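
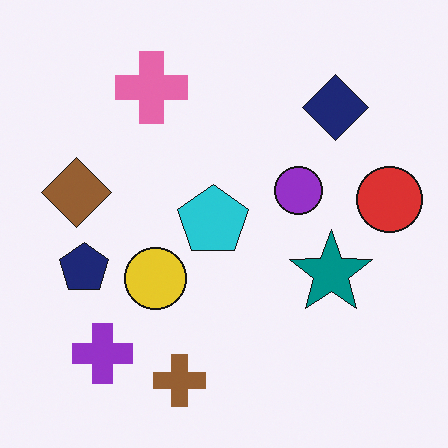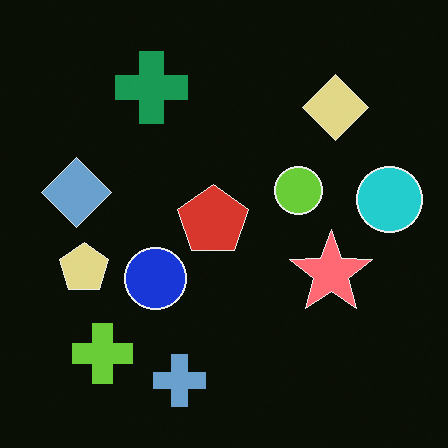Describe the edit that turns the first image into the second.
This is the original image color-inverted (negative).

The light background has become dark and every shape's color is its complement — a photographic negative.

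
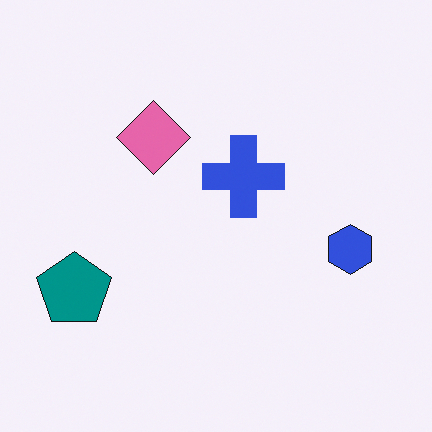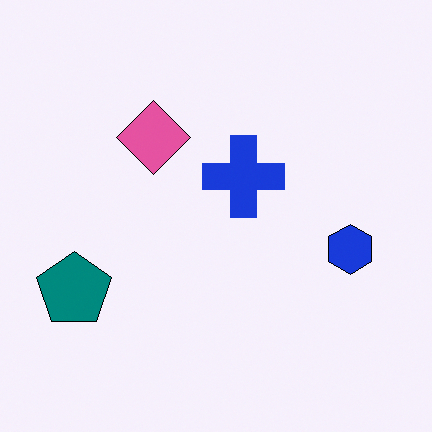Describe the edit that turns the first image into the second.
This is the original image given slightly increased contrast.

Tones are pushed away from mid-grey across the whole image — a global contrast change.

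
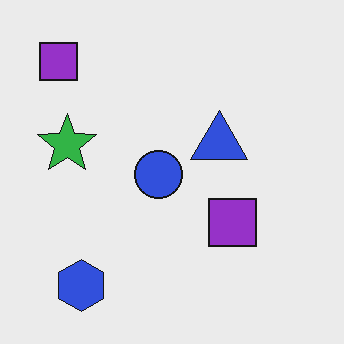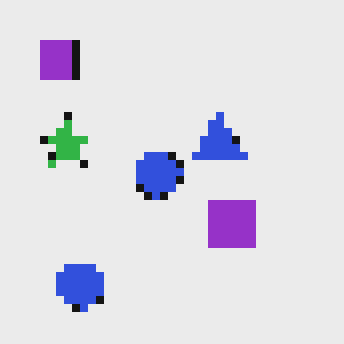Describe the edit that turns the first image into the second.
This is the original image pixelated into visible square blocks.

Shapes are reduced to large square blocks; fine edges and outlines are lost — a downscale-then-upscale (mosaic) effect.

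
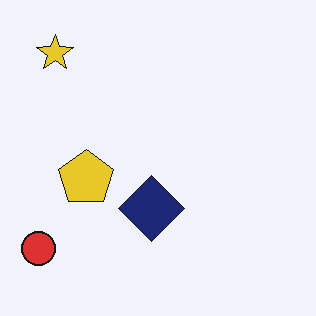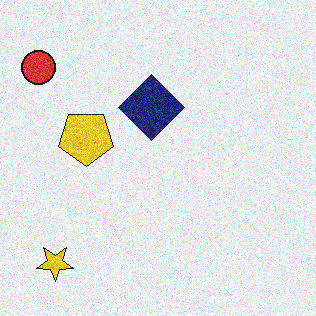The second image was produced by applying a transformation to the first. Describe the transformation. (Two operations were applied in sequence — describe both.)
Flipped vertically (top ↔ bottom), then degraded with moderate additive noise.

The yellow star is in the top-left of the first image and the bottom-left of the second — shapes on opposite sides of the horizontal midline have swapped in a mirror flip. Random speckle covers the whole image, including the flat background.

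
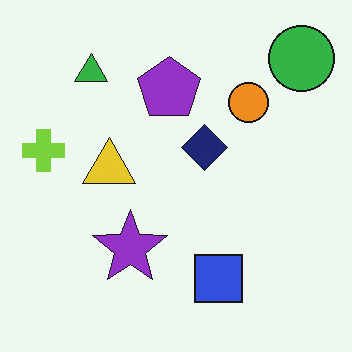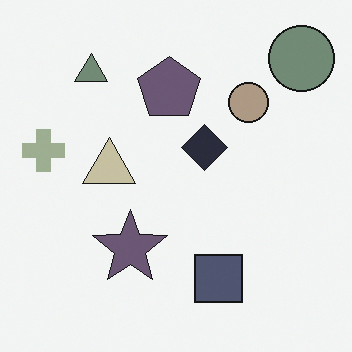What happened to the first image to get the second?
The image was made much more muted (saturation change).

All colors are more muted and greyish — a global saturation change.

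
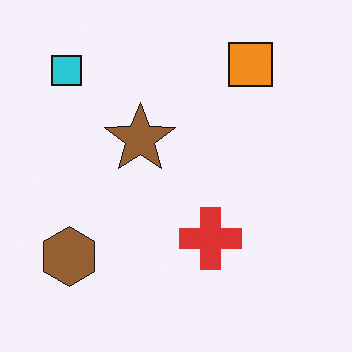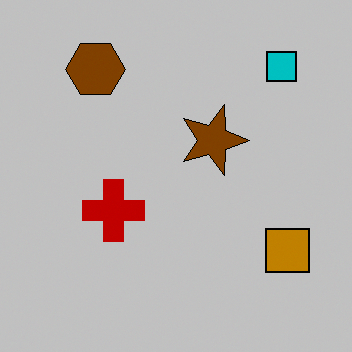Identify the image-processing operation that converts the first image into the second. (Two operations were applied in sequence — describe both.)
The second image is the first rotated 90° clockwise, then aggressively posterized.

The cyan square sits in the top-left of the first image and the top-right of the second — consistent with a whole-image 90° clockwise rotation. Each flat color has snapped to a coarser quantized level — most visibly, the near-white background has dropped to a flat grey.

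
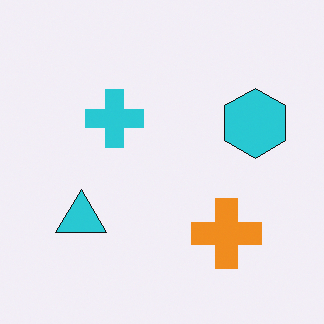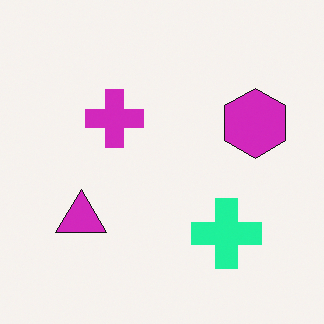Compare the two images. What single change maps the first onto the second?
The transformation is: hue-shifted through roughly a third of the color wheel.

Every shape's color has rotated by the same amount around the hue wheel — a uniform hue shift.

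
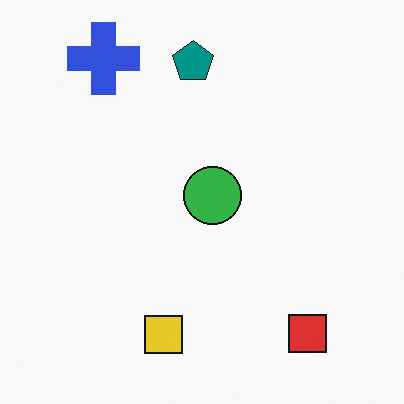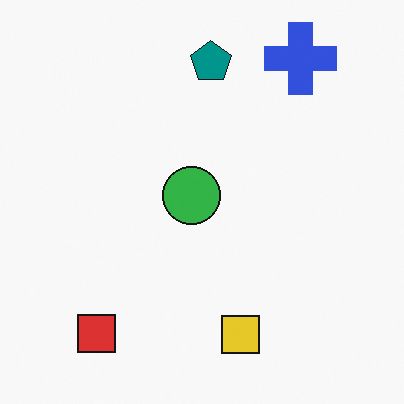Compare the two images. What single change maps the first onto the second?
It was flipped horizontally (left ↔ right).

The red square is in the bottom-right of the first image and the bottom-left of the second — shapes on opposite sides of the vertical midline have swapped in a mirror flip.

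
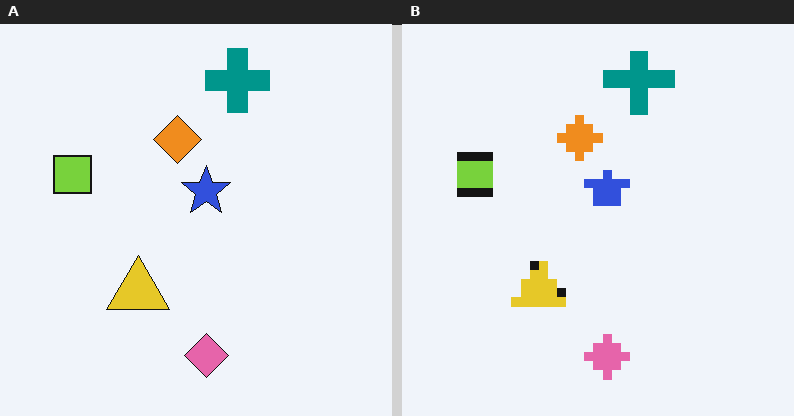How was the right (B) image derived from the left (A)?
It was heavily pixelated into large blocks.

Shapes are reduced to large square blocks; fine edges and outlines are lost — a downscale-then-upscale (mosaic) effect.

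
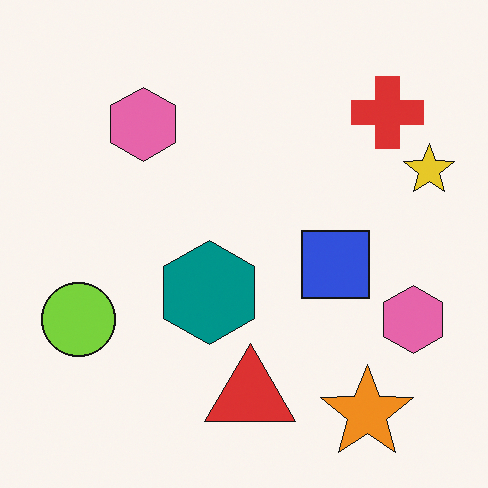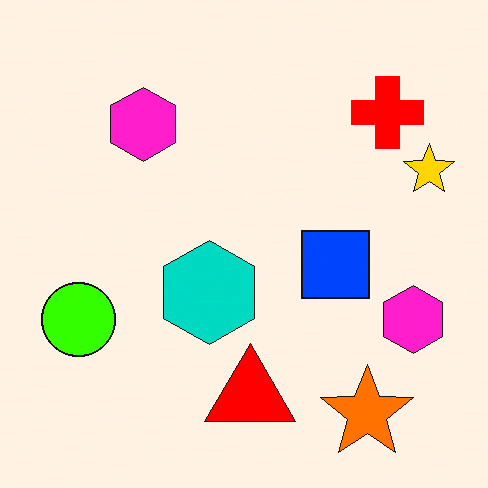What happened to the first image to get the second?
Heavily oversaturated.

All colors are more vivid — a global saturation change.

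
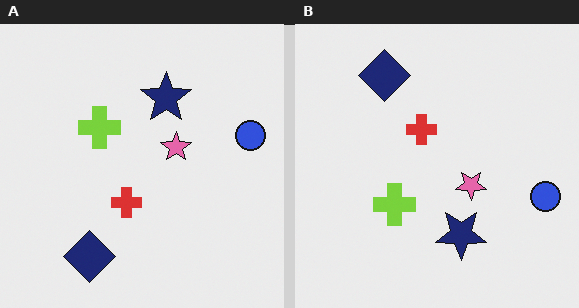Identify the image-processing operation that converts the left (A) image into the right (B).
This is the original image flipped vertically (top ↔ bottom).

The navy diamond is in the bottom-left of the left (A) image and the top-left of the right (B) — shapes on opposite sides of the horizontal midline have swapped in a mirror flip.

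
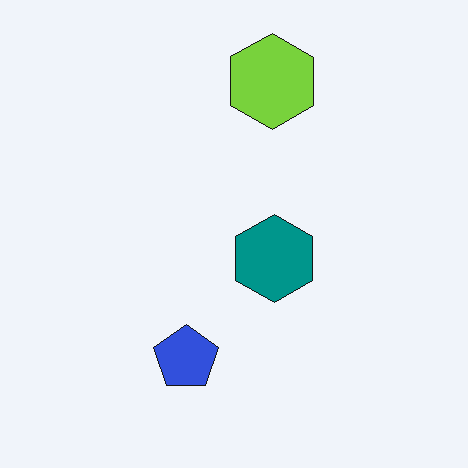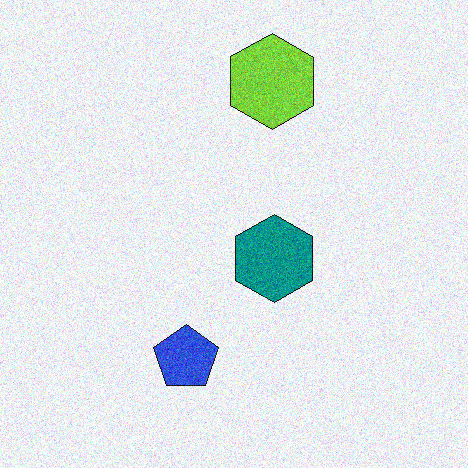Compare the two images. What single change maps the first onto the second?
Degraded with moderate additive noise.

Random speckle covers the whole image, including the flat background.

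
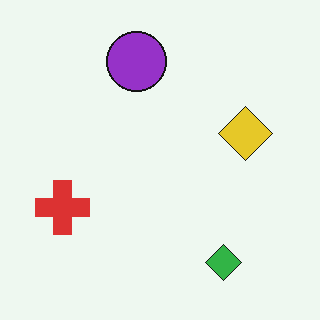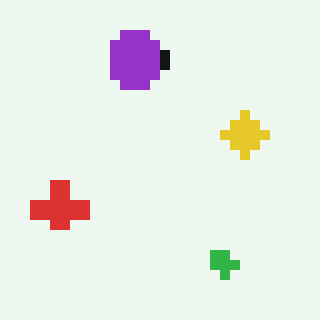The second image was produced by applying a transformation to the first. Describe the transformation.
Heavily pixelated into large blocks.

Shapes are reduced to large square blocks; fine edges and outlines are lost — a downscale-then-upscale (mosaic) effect.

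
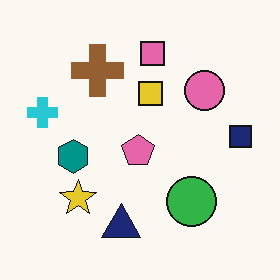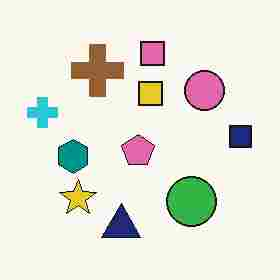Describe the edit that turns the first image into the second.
The image was degraded with heavy JPEG compression.

Blocky 8×8 compression artifacts appear around shape edges and the flat background shows ringing — characteristic JPEG degradation.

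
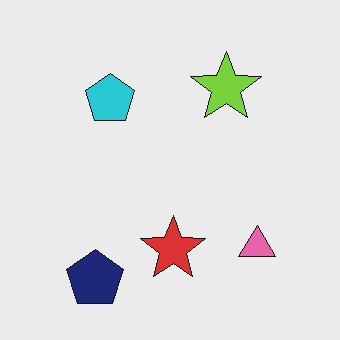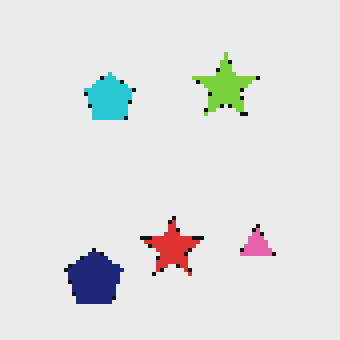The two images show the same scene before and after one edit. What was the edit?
The transformation is: mildly pixelated.

Shapes are reduced to large square blocks; fine edges and outlines are lost — a downscale-then-upscale (mosaic) effect.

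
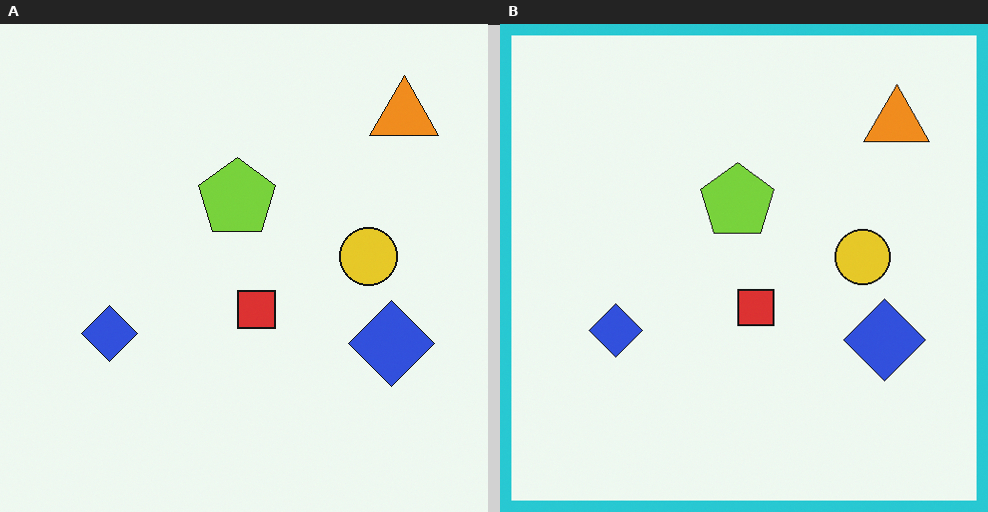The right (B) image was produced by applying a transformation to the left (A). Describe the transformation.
The image was framed with a cyan border.

A solid cyan frame runs around the edge of the right (B) image, with the content slightly shrunk inside it.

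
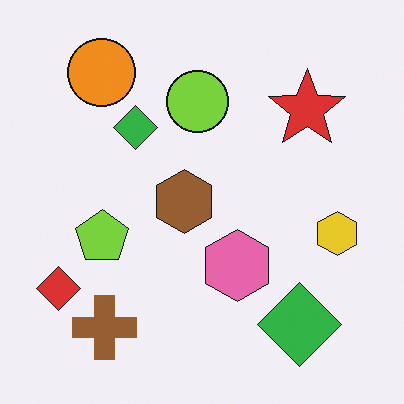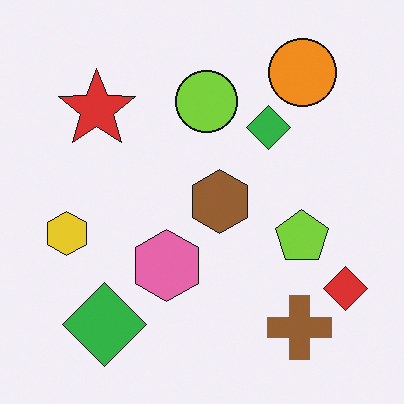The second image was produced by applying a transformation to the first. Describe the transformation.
Flipped horizontally (left ↔ right).

The red diamond is in the bottom-left of the first image and the bottom-right of the second — shapes on opposite sides of the vertical midline have swapped in a mirror flip.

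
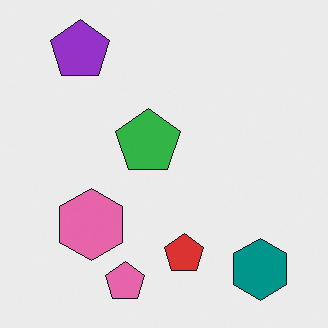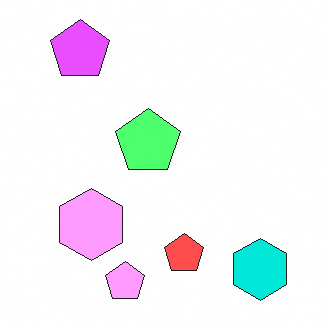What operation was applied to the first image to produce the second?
This is the original image noticeably brightened.

Every pixel — background and shapes alike — is uniformly brightened.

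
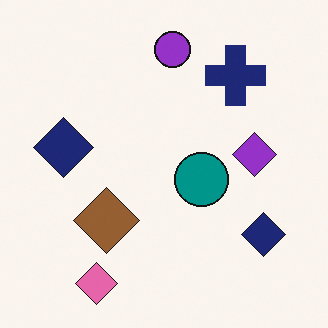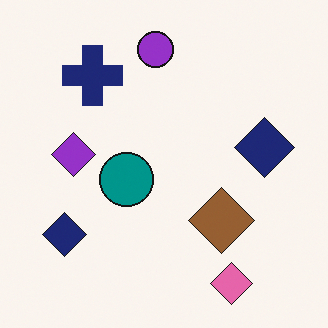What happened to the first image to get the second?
The image was flipped horizontally (left ↔ right).

The purple diamond is in the right of the first image and the left of the second — shapes on opposite sides of the vertical midline have swapped in a mirror flip.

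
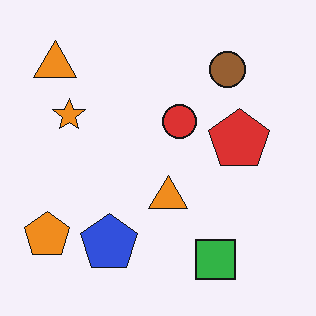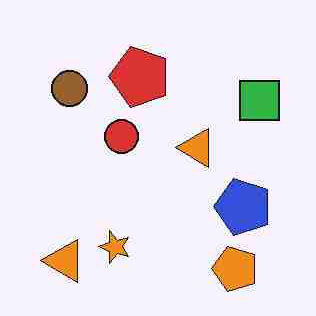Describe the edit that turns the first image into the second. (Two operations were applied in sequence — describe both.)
Degraded with heavy JPEG compression, then rotated 90° counter-clockwise.

Blocky 8×8 compression artifacts appear around shape edges and the flat background shows ringing — characteristic JPEG degradation. The orange pentagon sits in the bottom-left of the first image and the bottom-right of the second — consistent with a whole-image 90° counter-clockwise rotation.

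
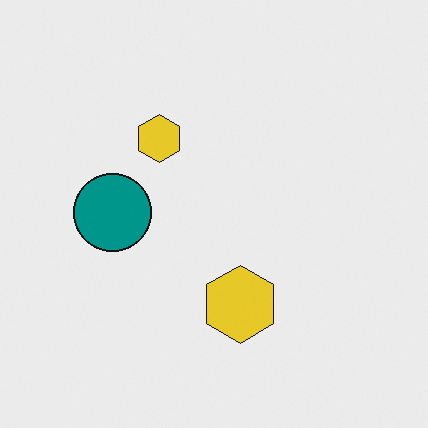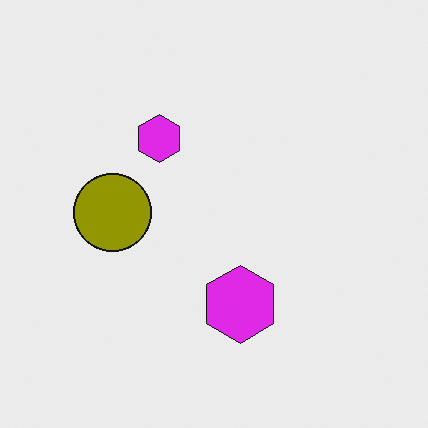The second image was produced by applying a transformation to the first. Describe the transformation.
The image was hue-shifted through roughly half the color wheel.

Every shape's color has rotated by the same amount around the hue wheel — a uniform hue shift.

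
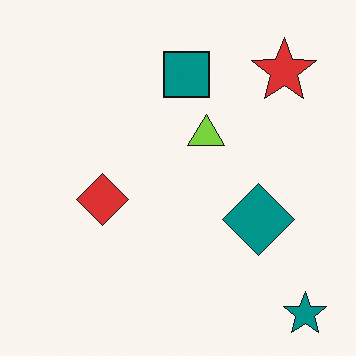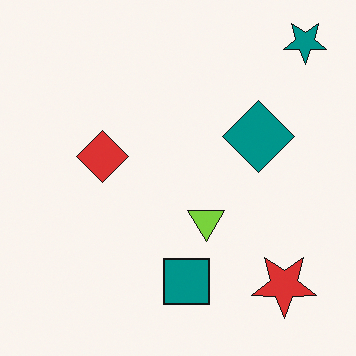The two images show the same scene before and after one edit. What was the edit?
The transformation is: flipped vertically (top ↔ bottom).

The teal star is in the bottom-right of the first image and the top-right of the second — shapes on opposite sides of the horizontal midline have swapped in a mirror flip.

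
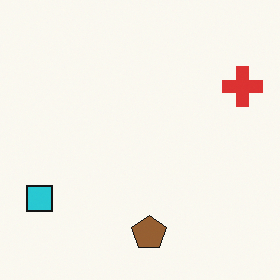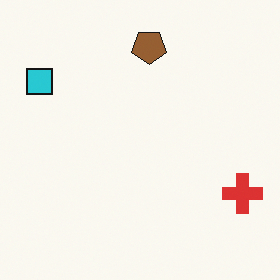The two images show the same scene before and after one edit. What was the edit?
It was flipped vertically (top ↔ bottom).

The brown pentagon is in the bottom of the first image and the top of the second — shapes on opposite sides of the horizontal midline have swapped in a mirror flip.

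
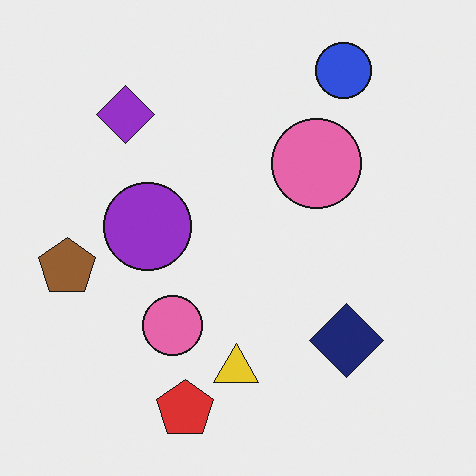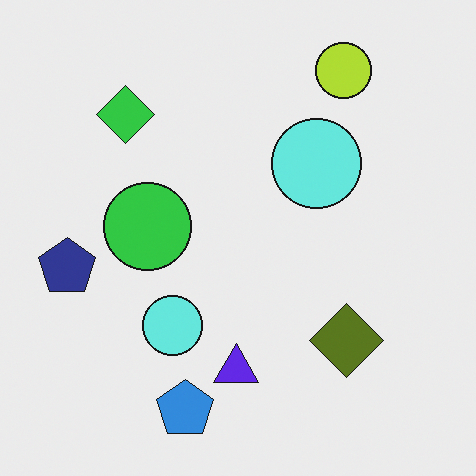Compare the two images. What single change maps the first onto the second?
The transformation is: hue-shifted through roughly half the color wheel.

Every shape's color has rotated by the same amount around the hue wheel — a uniform hue shift.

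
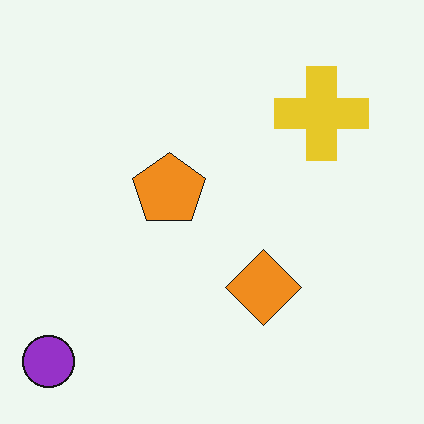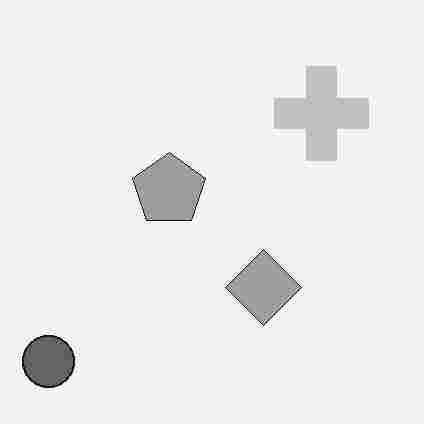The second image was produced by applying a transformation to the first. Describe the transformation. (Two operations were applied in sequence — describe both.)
The image was converted to grayscale, then heavily JPEG-compressed with obvious blocking artifacts.

All color is removed — every shape is now a shade of grey. Blocky 8×8 compression artifacts appear around shape edges and the flat background shows ringing — characteristic JPEG degradation.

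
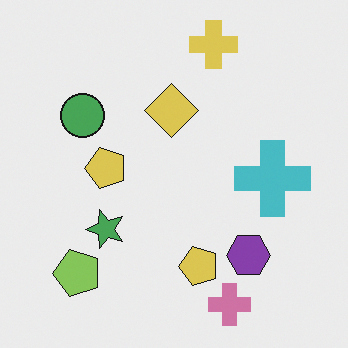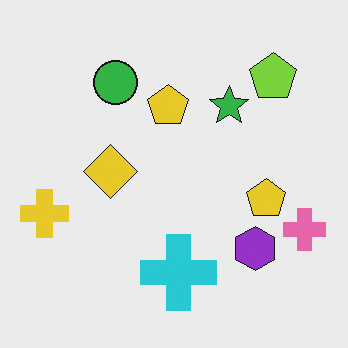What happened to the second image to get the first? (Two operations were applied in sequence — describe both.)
This is the original image slightly desaturated, then transposed (reflected across the top-left ↔ bottom-right diagonal).

All colors are more muted and greyish — a global saturation change. Shapes have swapped their row and column positions — what was in the top-right is now in the bottom-left — a diagonal reflection.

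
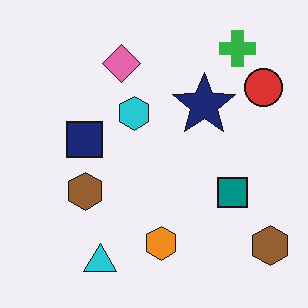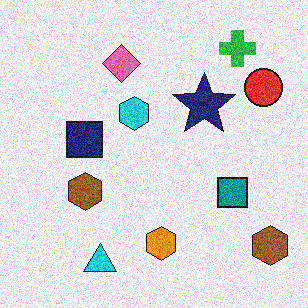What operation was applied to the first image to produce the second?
The image was degraded with a thick layer of grain.

Random speckle covers the whole image, including the flat background.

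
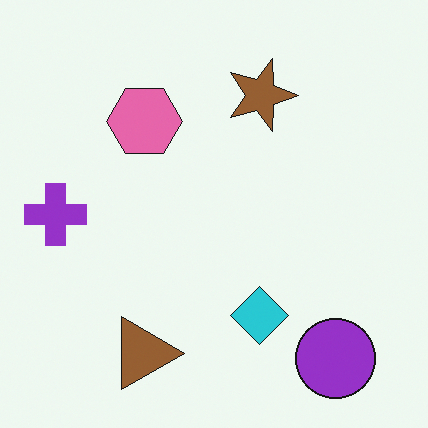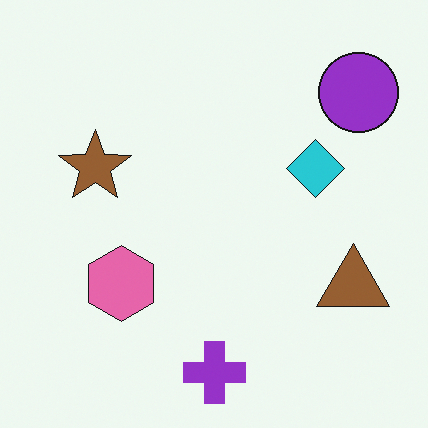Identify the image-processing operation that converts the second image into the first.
The image was rotated 90° clockwise.

The purple circle sits in the top-right of the second image and the bottom-right of the first — consistent with a whole-image 90° clockwise rotation.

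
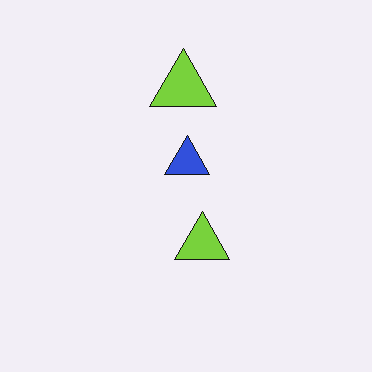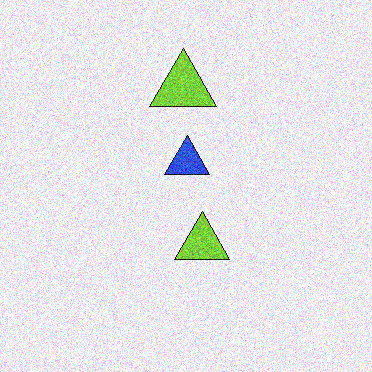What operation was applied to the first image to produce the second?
This is the original image degraded with moderate additive noise.

Random speckle covers the whole image, including the flat background.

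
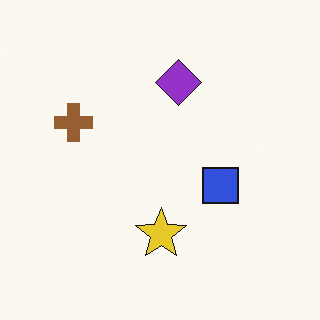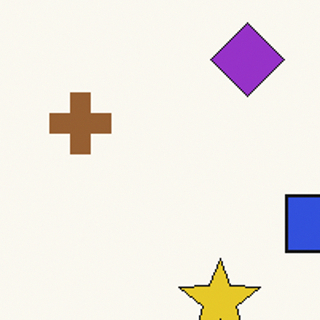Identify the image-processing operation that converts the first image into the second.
It was cropped to a modestly smaller region and rescaled.

The visible shapes are larger and the field of view is narrower; shapes near the original edges may be partly or wholly outside the frame — a crop-and-rescale.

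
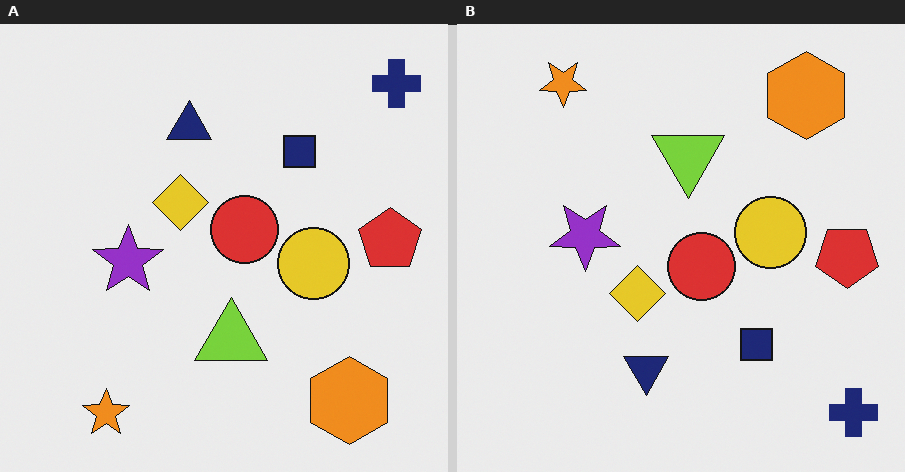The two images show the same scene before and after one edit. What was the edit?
The transformation is: flipped vertically (top ↔ bottom).

The orange star is in the bottom-left of the left (A) image and the top-left of the right (B) — shapes on opposite sides of the horizontal midline have swapped in a mirror flip.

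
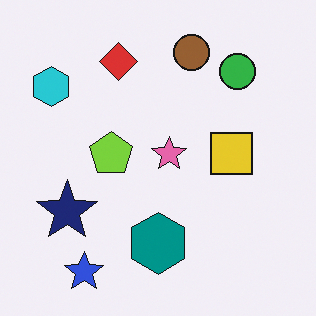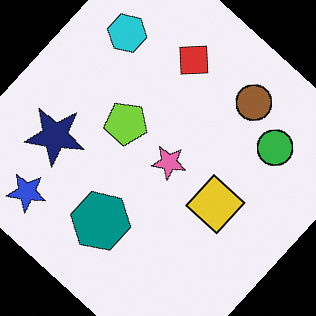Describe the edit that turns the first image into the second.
Rotated clockwise by a large amount — several tens of degrees.

Every shape is tilted by the same angle and the image corners show triangular fill wedges — a whole-image rotation by a non-right angle.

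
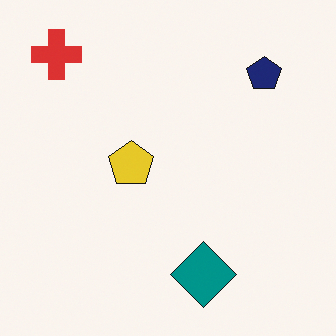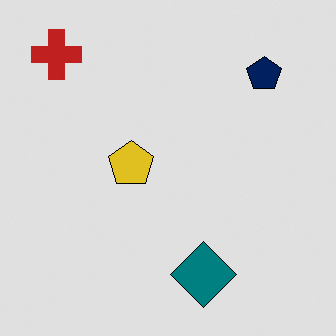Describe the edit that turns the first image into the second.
The image was posterized to a reduced palette.

Each flat color has snapped to a coarser quantized level — most visibly, the near-white background has dropped to a flat grey.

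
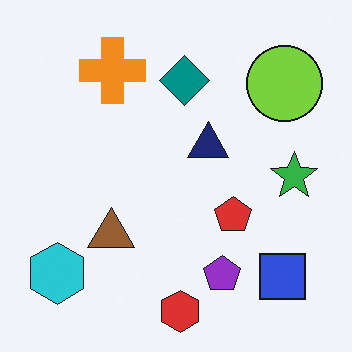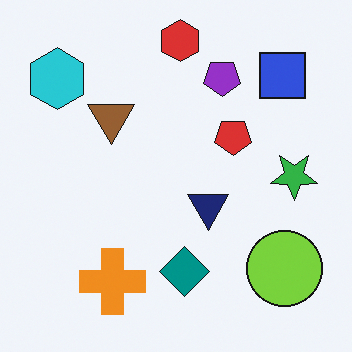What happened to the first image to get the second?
The image was flipped vertically (top ↔ bottom).

The red hexagon is in the bottom of the first image and the top of the second — shapes on opposite sides of the horizontal midline have swapped in a mirror flip.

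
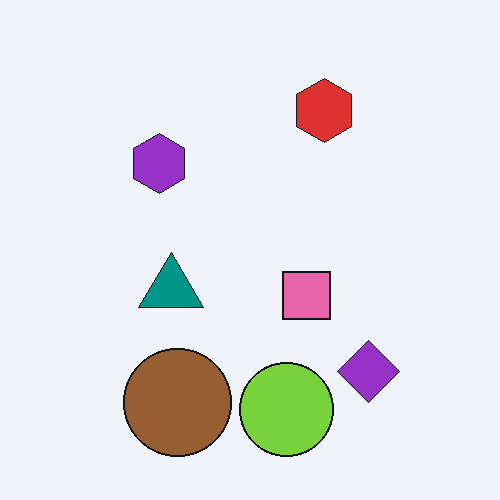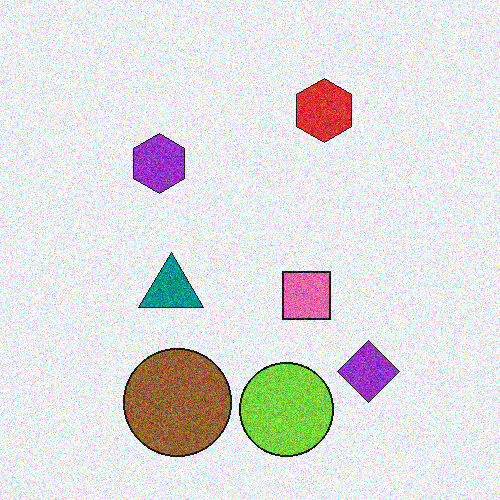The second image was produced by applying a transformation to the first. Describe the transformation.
The image was degraded with visible gaussian noise.

Random speckle covers the whole image, including the flat background.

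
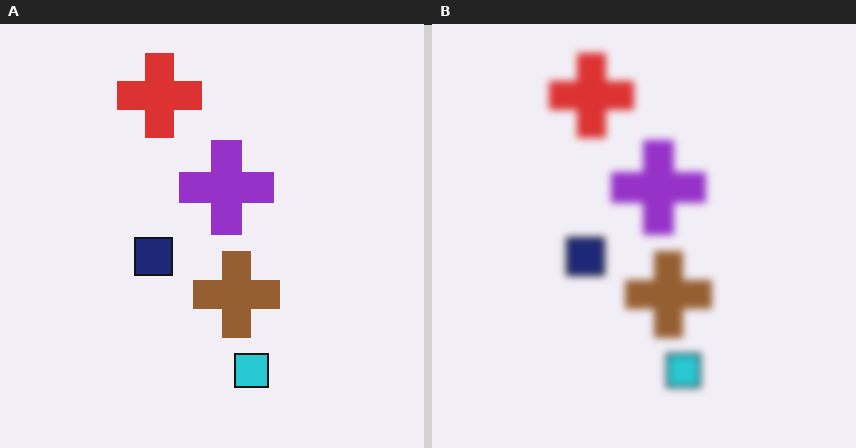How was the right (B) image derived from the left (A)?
Noticeably gaussian-blurred.

Shape edges and outlines are uniformly softened across the whole image.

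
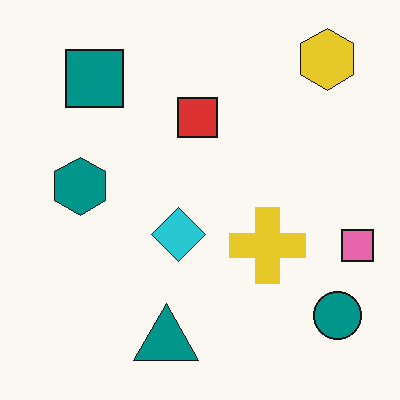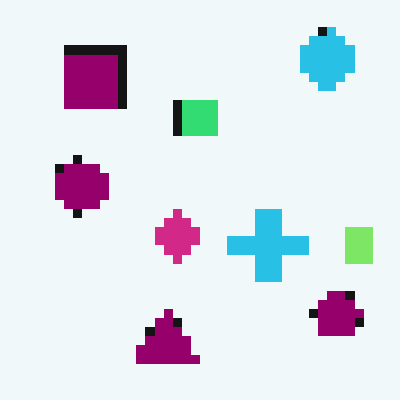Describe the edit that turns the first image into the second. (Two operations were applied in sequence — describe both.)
It was hue-shifted through roughly a third of the color wheel, then coarsely pixelated.

Every shape's color has rotated by the same amount around the hue wheel — a uniform hue shift. Shapes are reduced to large square blocks; fine edges and outlines are lost — a downscale-then-upscale (mosaic) effect.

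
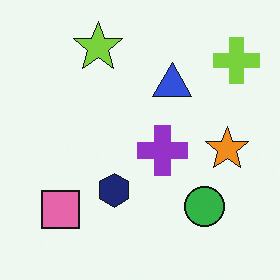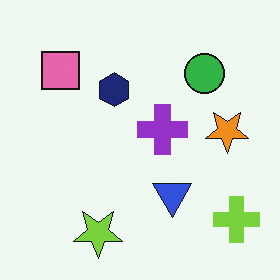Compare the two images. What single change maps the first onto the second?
The transformation is: flipped vertically (top ↔ bottom).

The lime star is in the top of the first image and the bottom of the second — shapes on opposite sides of the horizontal midline have swapped in a mirror flip.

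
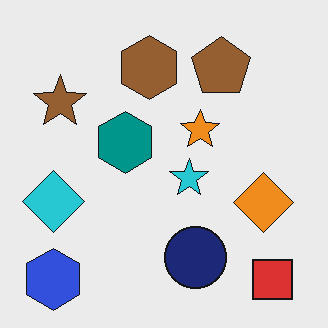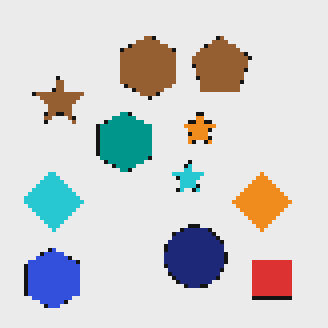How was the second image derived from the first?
The second image is the first mildly pixelated.

Shapes are reduced to large square blocks; fine edges and outlines are lost — a downscale-then-upscale (mosaic) effect.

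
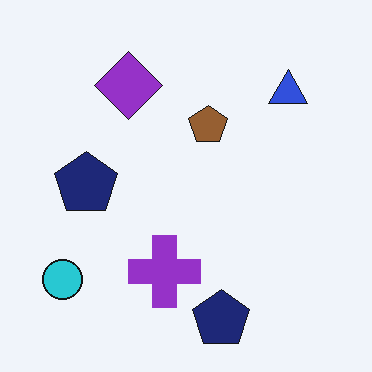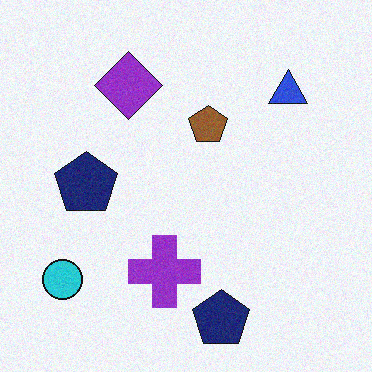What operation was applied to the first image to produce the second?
This is the original image degraded with subtle gaussian noise.

Random speckle covers the whole image, including the flat background.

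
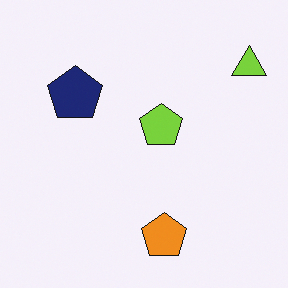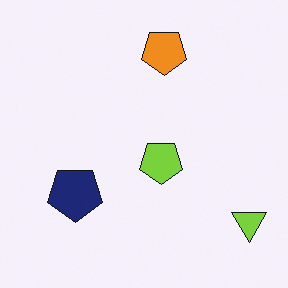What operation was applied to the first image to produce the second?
The image was flipped vertically (top ↔ bottom).

The orange pentagon is in the bottom of the first image and the top of the second — shapes on opposite sides of the horizontal midline have swapped in a mirror flip.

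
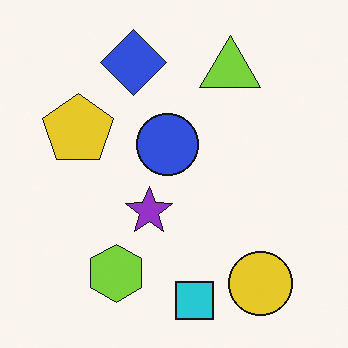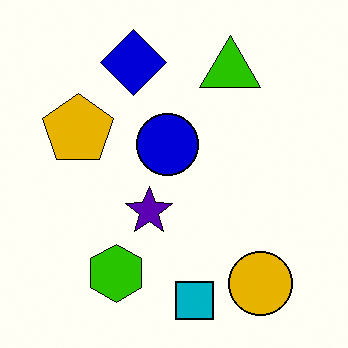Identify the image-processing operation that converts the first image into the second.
Boosted in contrast.

Tones are pushed away from mid-grey across the whole image — a global contrast change.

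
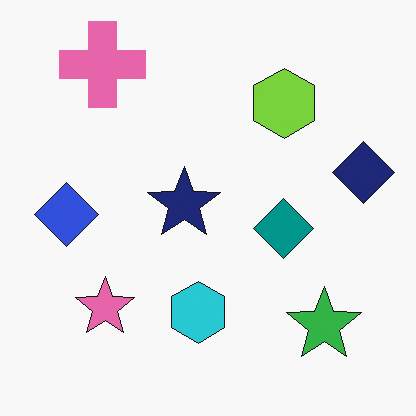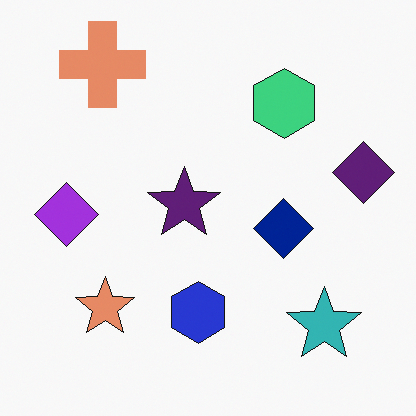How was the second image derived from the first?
This is the original image hue-shifted by a small amount.

Every shape's color has rotated by the same amount around the hue wheel — a uniform hue shift.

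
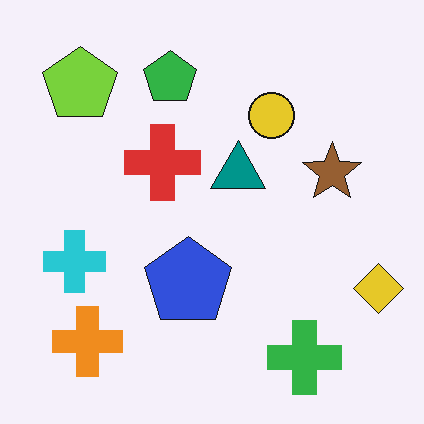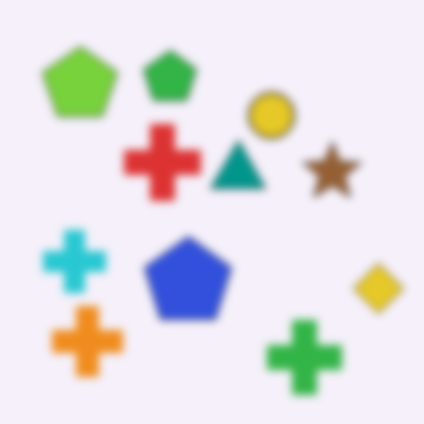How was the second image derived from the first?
This is the original image moderately blurred.

Shape edges and outlines are uniformly softened across the whole image.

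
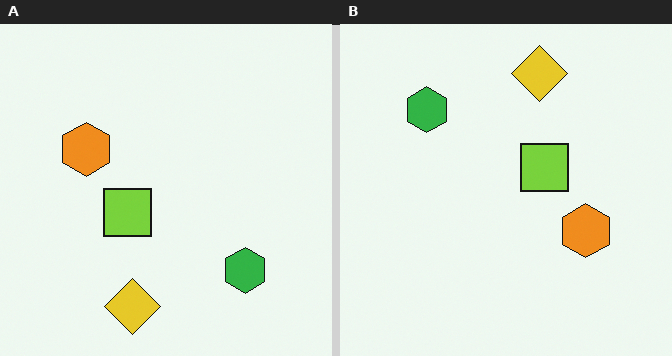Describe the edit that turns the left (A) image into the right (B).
The transformation is: rotated 180°.

The yellow diamond sits in the bottom of the left (A) image and the top of the right (B) — consistent with a whole-image 180° rotation.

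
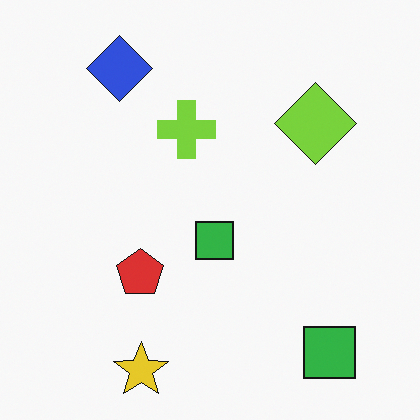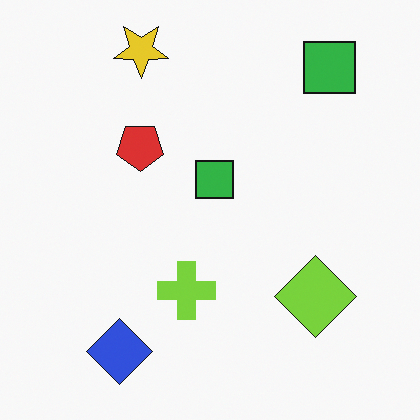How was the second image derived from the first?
The image was flipped vertically (top ↔ bottom).

The yellow star is in the bottom of the first image and the top of the second — shapes on opposite sides of the horizontal midline have swapped in a mirror flip.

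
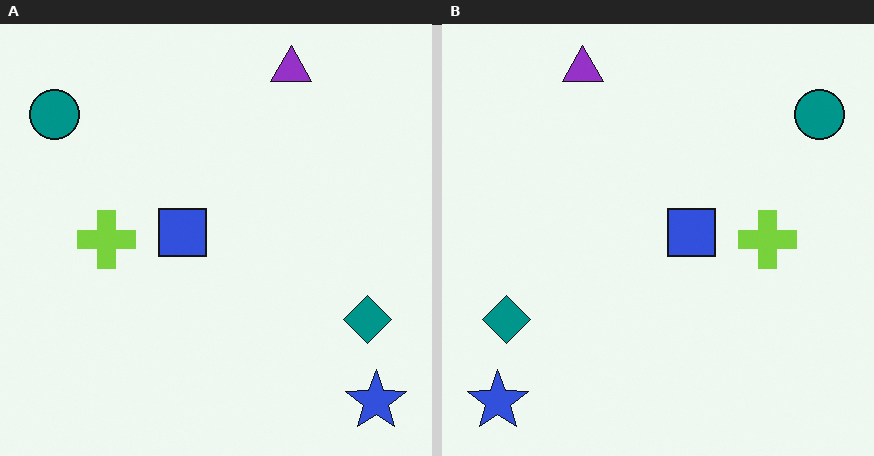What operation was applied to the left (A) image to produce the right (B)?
This is the original image flipped horizontally (left ↔ right).

The teal circle is in the top-left of the left (A) image and the top-right of the right (B) — shapes on opposite sides of the vertical midline have swapped in a mirror flip.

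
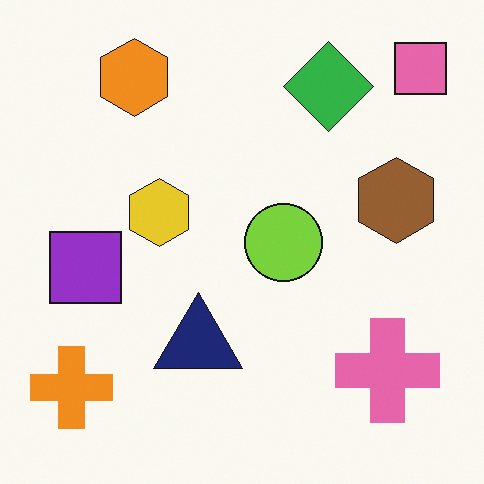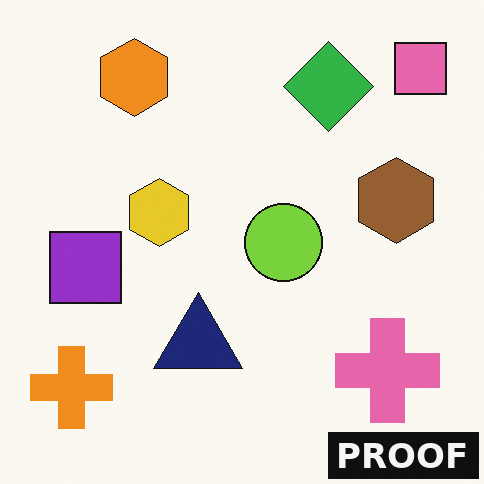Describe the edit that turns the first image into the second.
The second image is the first watermarked with the text "PROOF" in the lower-right corner.

A dark label reading "PROOF" appears in the lower-right corner.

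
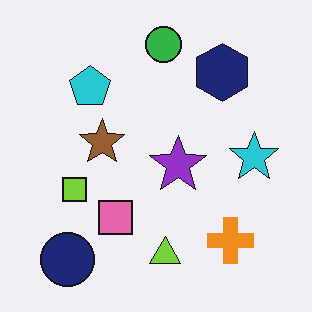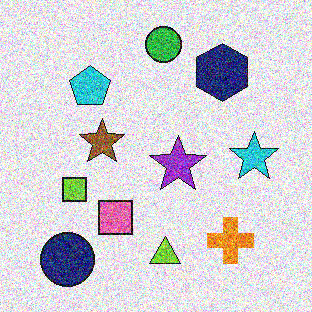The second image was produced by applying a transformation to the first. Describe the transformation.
It was degraded with heavy additive noise.

Random speckle covers the whole image, including the flat background.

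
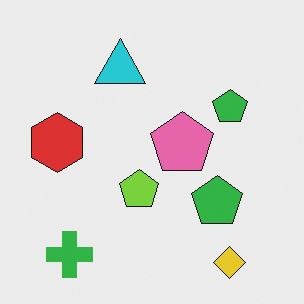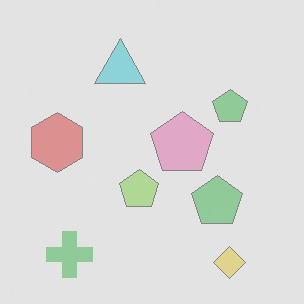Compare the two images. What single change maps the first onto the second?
The image was washed out (contrast reduced).

Tones are pushed toward mid-grey across the whole image — a global contrast change.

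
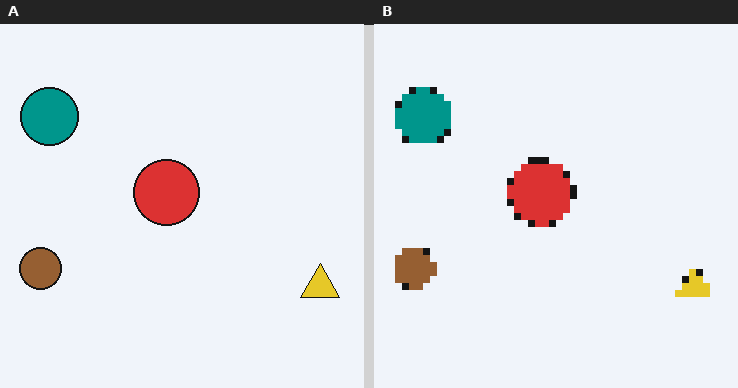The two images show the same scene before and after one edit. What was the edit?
This is the original image pixelated into visible square blocks.

Shapes are reduced to large square blocks; fine edges and outlines are lost — a downscale-then-upscale (mosaic) effect.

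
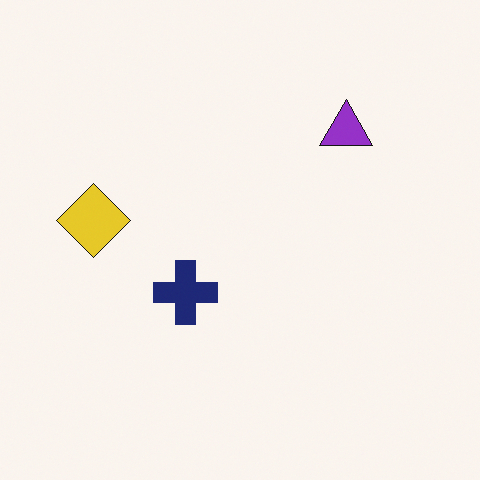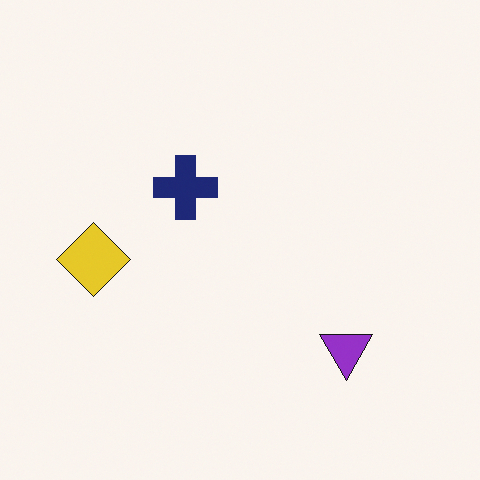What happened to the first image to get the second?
Flipped vertically (top ↔ bottom).

The purple triangle is in the top-right of the first image and the bottom-right of the second — shapes on opposite sides of the horizontal midline have swapped in a mirror flip.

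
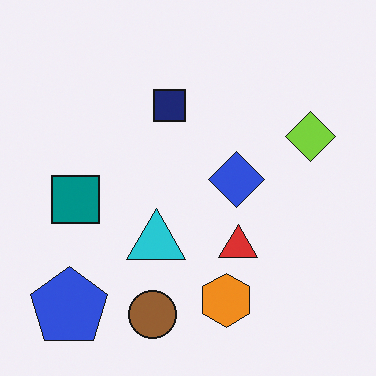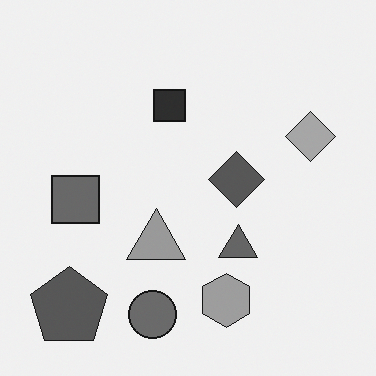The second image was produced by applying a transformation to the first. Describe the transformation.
This is the original image converted to grayscale.

All color is removed — every shape is now a shade of grey.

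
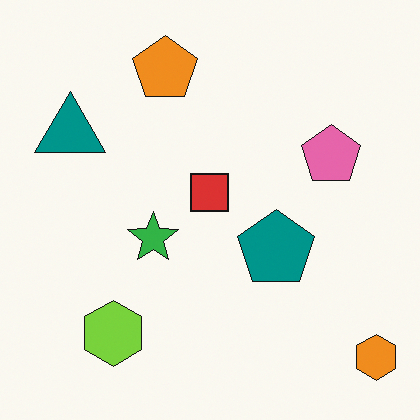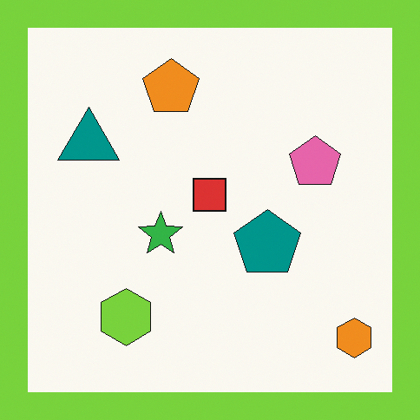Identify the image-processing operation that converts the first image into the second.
The image was framed with a lime border.

A solid lime frame runs around the edge of the second image, with the content slightly shrunk inside it.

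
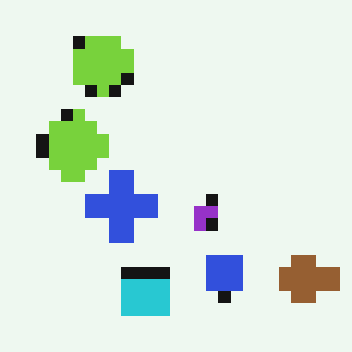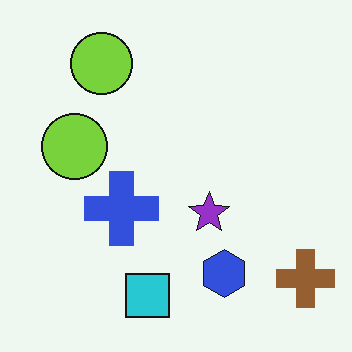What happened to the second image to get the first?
The transformation is: heavily pixelated into large blocks.

Shapes are reduced to large square blocks; fine edges and outlines are lost — a downscale-then-upscale (mosaic) effect.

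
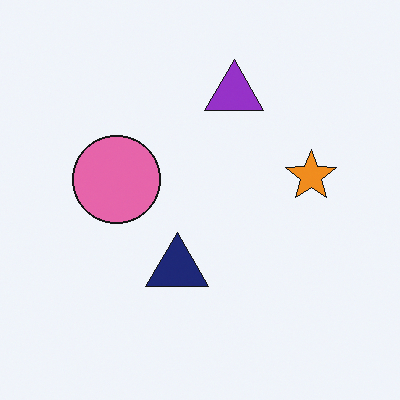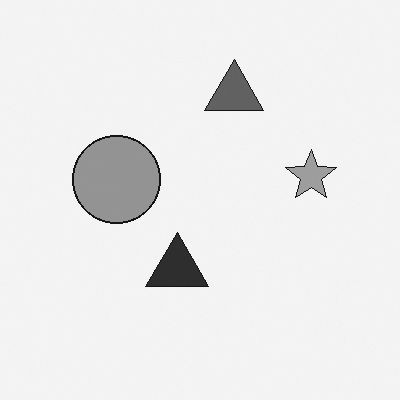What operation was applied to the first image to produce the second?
Converted to grayscale.

All color is removed — every shape is now a shade of grey.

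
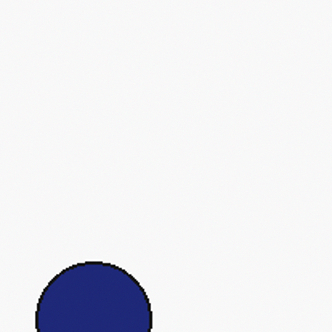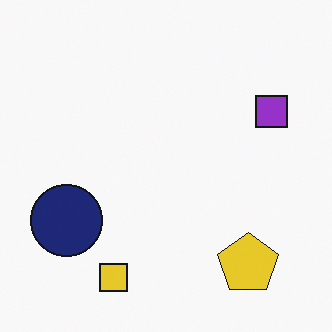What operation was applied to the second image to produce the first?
It was cropped slightly and scaled back up.

The visible shapes are larger and the field of view is narrower; shapes near the original edges may be partly or wholly outside the frame — a crop-and-rescale.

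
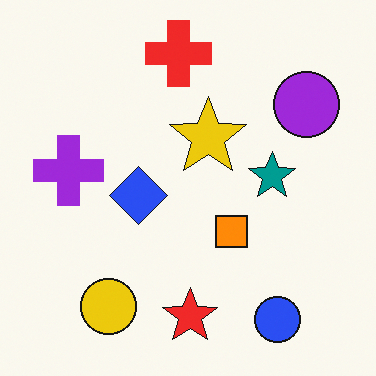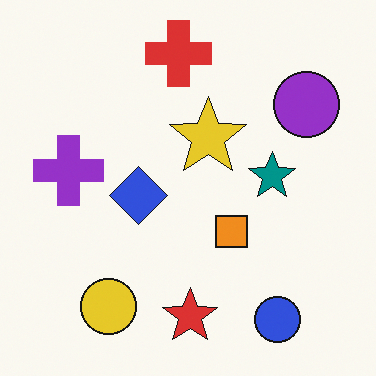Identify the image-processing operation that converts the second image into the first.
It was slightly oversaturated.

All colors are more vivid — a global saturation change.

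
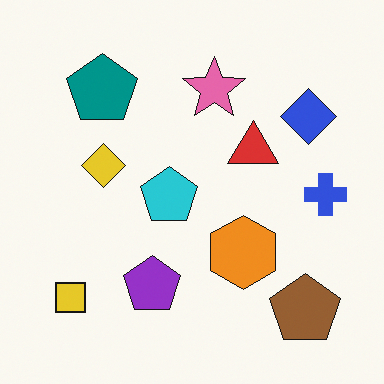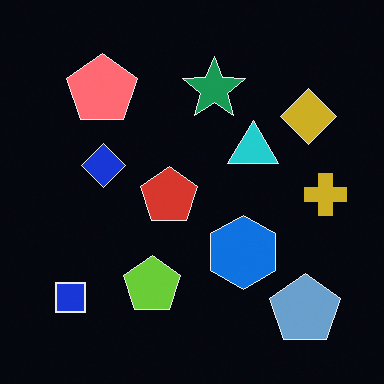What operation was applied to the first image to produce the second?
Color-inverted (negative).

The light background has become dark and every shape's color is its complement — a photographic negative.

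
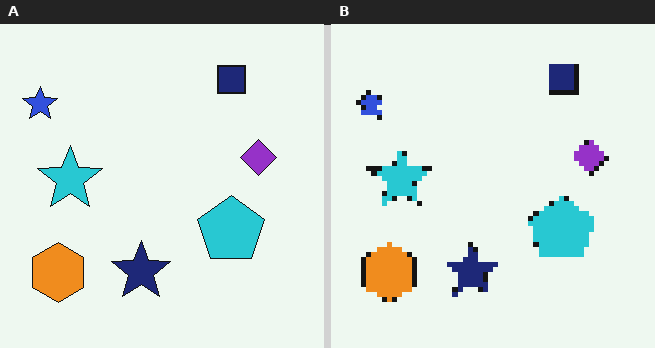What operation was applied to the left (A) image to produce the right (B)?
The transformation is: mildly pixelated.

Shapes are reduced to large square blocks; fine edges and outlines are lost — a downscale-then-upscale (mosaic) effect.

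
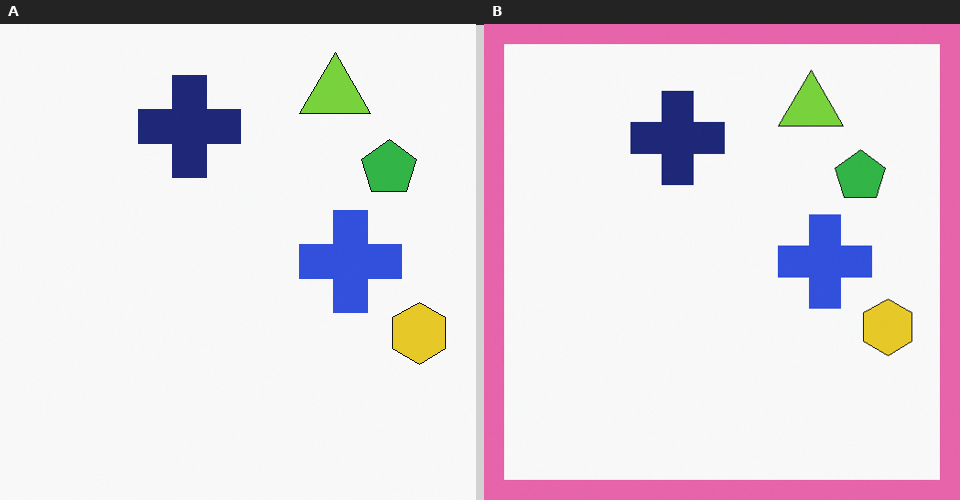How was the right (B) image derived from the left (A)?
Framed with a pink border.

A solid pink frame runs around the edge of the right (B) image, with the content slightly shrunk inside it.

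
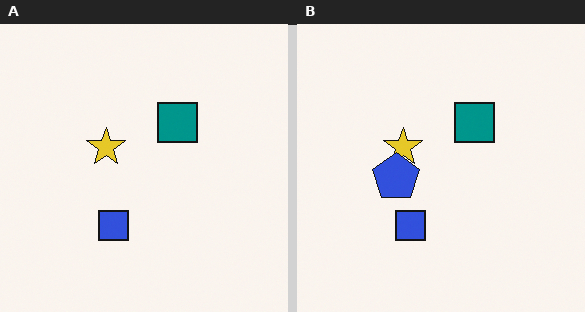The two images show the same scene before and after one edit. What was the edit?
The transformation is: overlaid with an additional blue pentagon.

A blue pentagon appears in the right (B) image that is absent from the left (A).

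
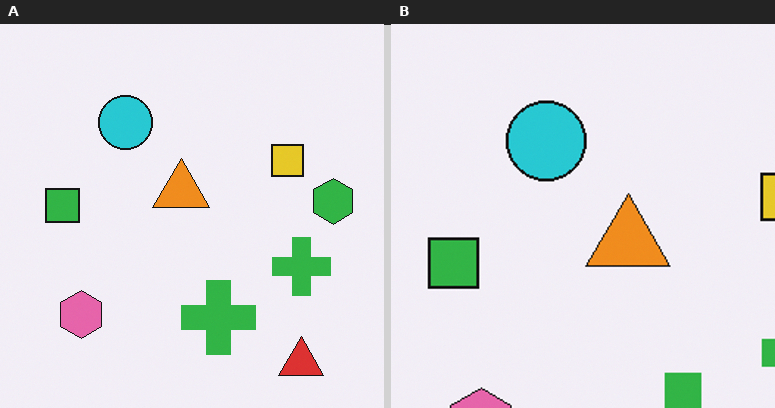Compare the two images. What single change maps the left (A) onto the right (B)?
It was cropped to a modestly smaller region and rescaled.

The visible shapes are larger and the field of view is narrower; shapes near the original edges may be partly or wholly outside the frame — a crop-and-rescale.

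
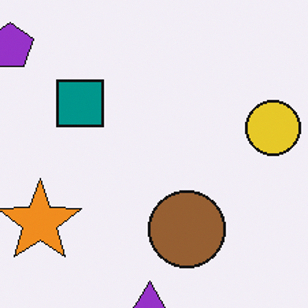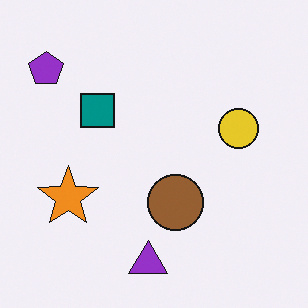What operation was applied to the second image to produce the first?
The transformation is: cropped slightly and scaled back up.

The visible shapes are larger and the field of view is narrower; shapes near the original edges may be partly or wholly outside the frame — a crop-and-rescale.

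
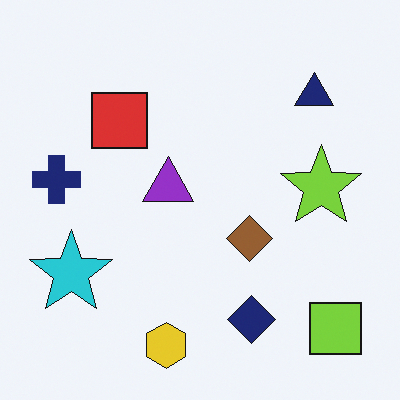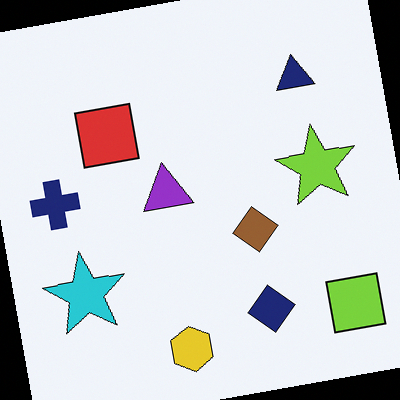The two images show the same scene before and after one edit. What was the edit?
The transformation is: rotated counter-clockwise by a few degrees.

Every shape is tilted by the same angle and the image corners show triangular fill wedges — a whole-image rotation by a non-right angle.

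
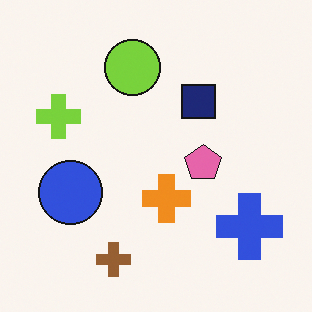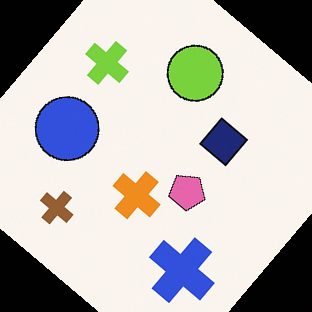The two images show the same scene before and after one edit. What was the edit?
The image was rotated clockwise by a large amount — several tens of degrees.

Every shape is tilted by the same angle and the image corners show triangular fill wedges — a whole-image rotation by a non-right angle.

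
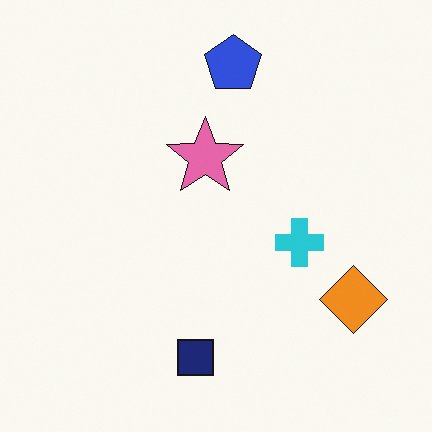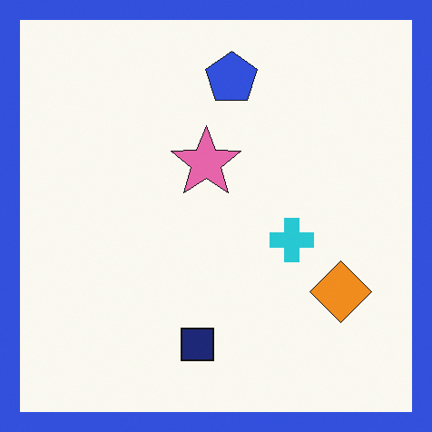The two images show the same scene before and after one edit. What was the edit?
The transformation is: framed with a blue border.

A solid blue frame runs around the edge of the second image, with the content slightly shrunk inside it.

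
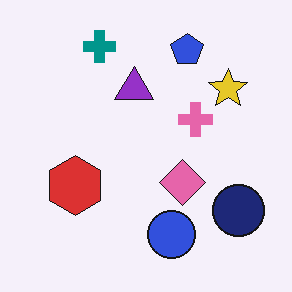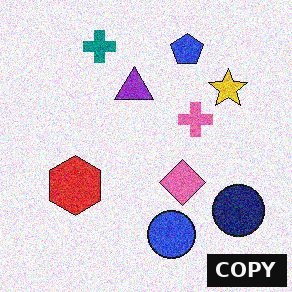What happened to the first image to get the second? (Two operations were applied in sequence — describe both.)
The image was degraded with moderate additive noise, then watermarked with the text "COPY" in the lower-right corner.

Random speckle covers the whole image, including the flat background. A dark label reading "COPY" appears in the lower-right corner.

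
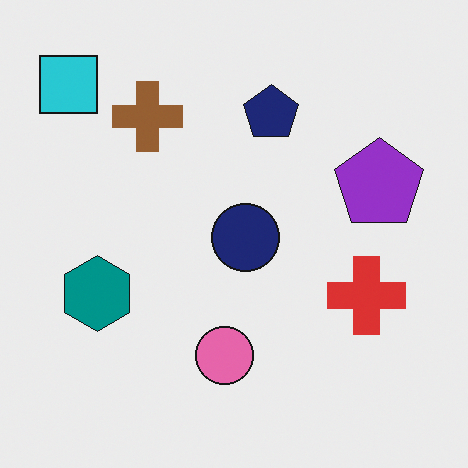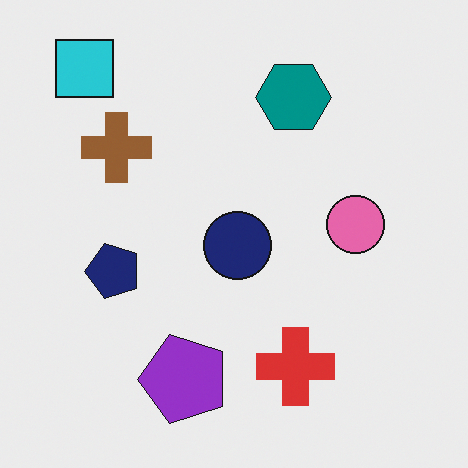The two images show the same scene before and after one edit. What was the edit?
The transformation is: transposed (reflected across the top-left ↔ bottom-right diagonal).

Shapes have swapped their row and column positions — what was in the top-right is now in the bottom-left — a diagonal reflection.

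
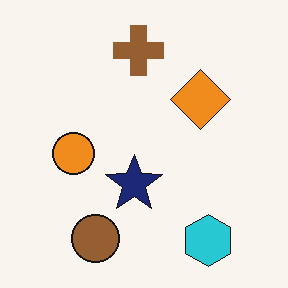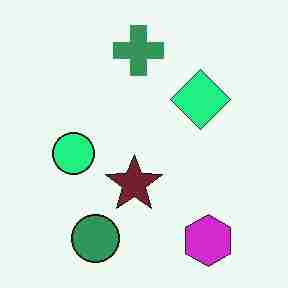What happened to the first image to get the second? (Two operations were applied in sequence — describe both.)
Hue-shifted by a moderate amount, then heavily JPEG-compressed with obvious blocking artifacts.

Every shape's color has rotated by the same amount around the hue wheel — a uniform hue shift. Blocky 8×8 compression artifacts appear around shape edges and the flat background shows ringing — characteristic JPEG degradation.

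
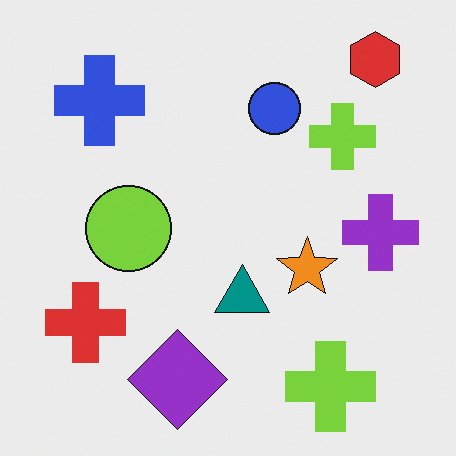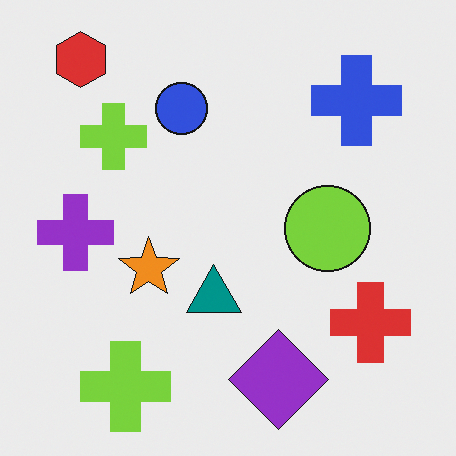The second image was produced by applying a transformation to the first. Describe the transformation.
It was flipped horizontally (left ↔ right).

The purple cross is in the right of the first image and the left of the second — shapes on opposite sides of the vertical midline have swapped in a mirror flip.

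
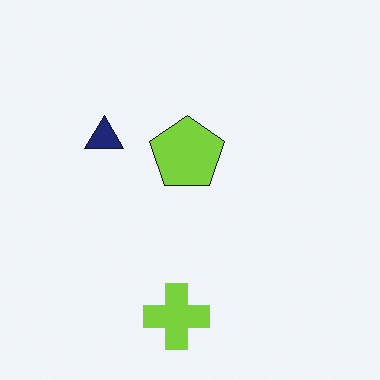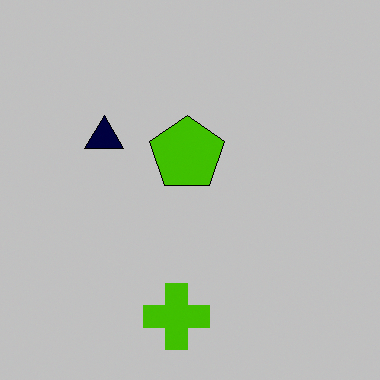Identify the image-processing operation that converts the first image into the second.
It was aggressively posterized.

Each flat color has snapped to a coarser quantized level — most visibly, the near-white background has dropped to a flat grey.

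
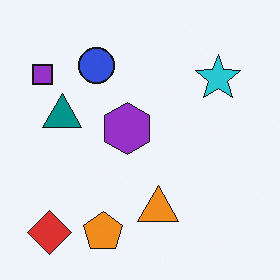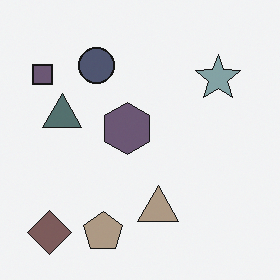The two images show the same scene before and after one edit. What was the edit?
The transformation is: made much more muted (saturation change).

All colors are more muted and greyish — a global saturation change.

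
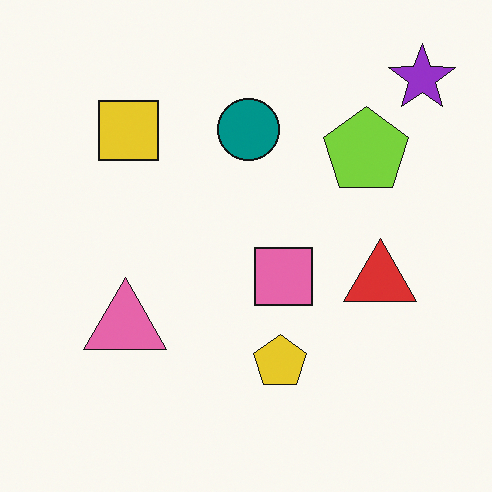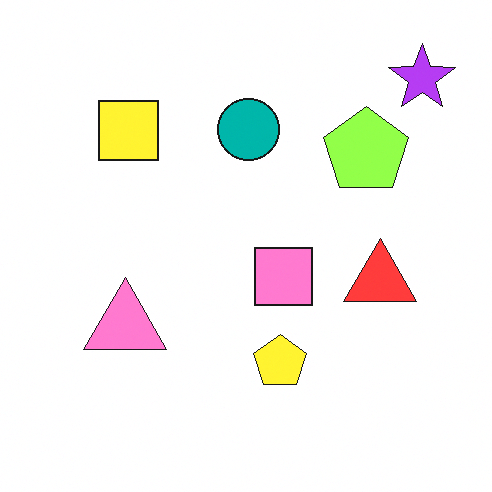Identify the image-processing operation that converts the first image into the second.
Slightly brightened.

Every pixel — background and shapes alike — is uniformly brightened.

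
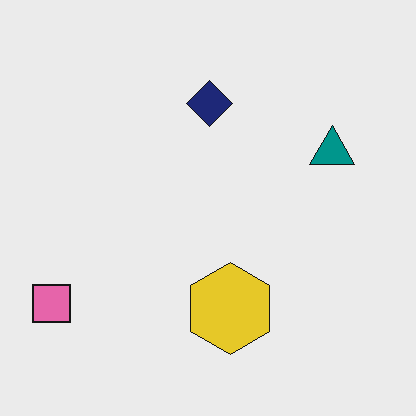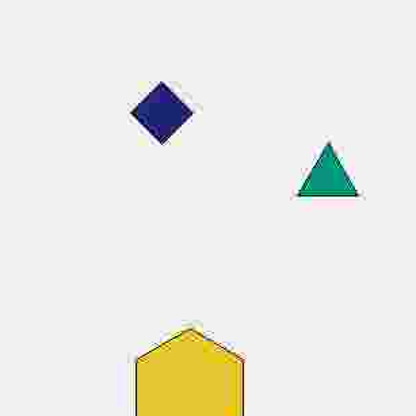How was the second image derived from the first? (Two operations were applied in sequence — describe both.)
This is the original image heavily JPEG-compressed with obvious blocking artifacts, then cropped to a modestly smaller region and rescaled.

Blocky 8×8 compression artifacts appear around shape edges and the flat background shows ringing — characteristic JPEG degradation. The visible shapes are larger and the field of view is narrower; shapes near the original edges may be partly or wholly outside the frame — a crop-and-rescale.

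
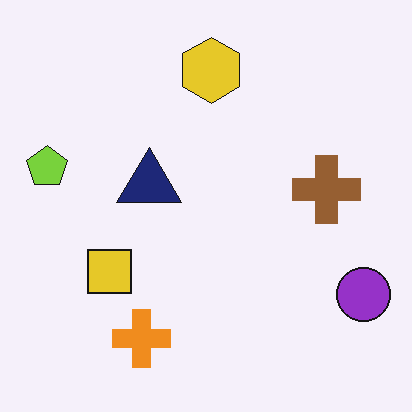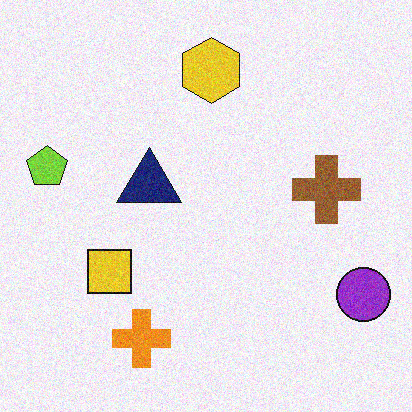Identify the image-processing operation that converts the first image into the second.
The transformation is: degraded with visible gaussian noise.

Random speckle covers the whole image, including the flat background.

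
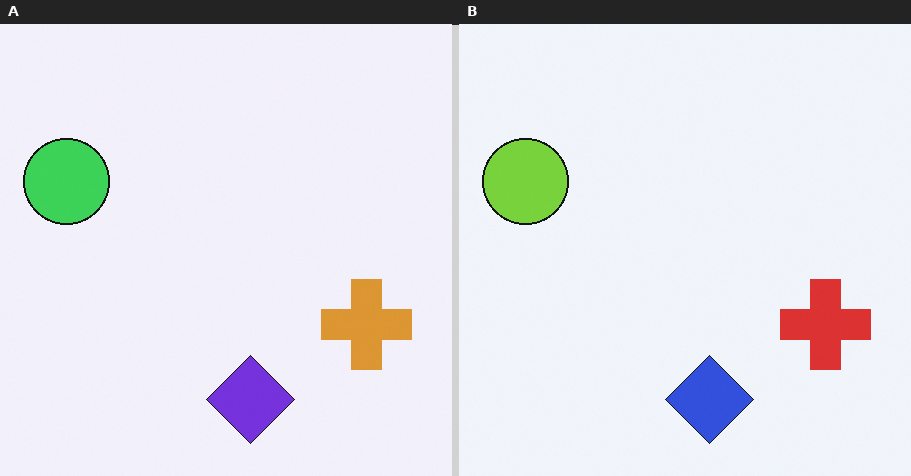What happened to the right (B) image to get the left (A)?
Hue-shifted by a small amount.

Every shape's color has rotated by the same amount around the hue wheel — a uniform hue shift.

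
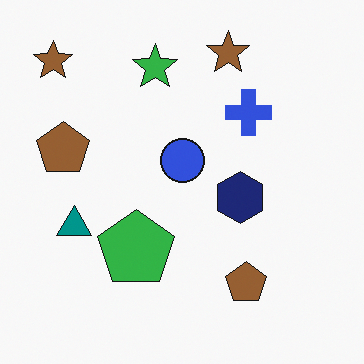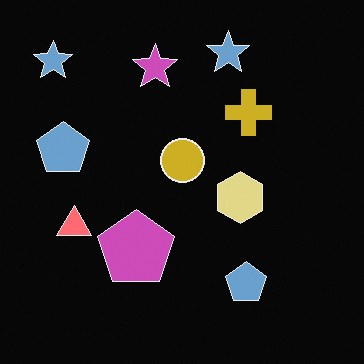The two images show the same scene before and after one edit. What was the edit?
The image was color-inverted (negative).

The light background has become dark and every shape's color is its complement — a photographic negative.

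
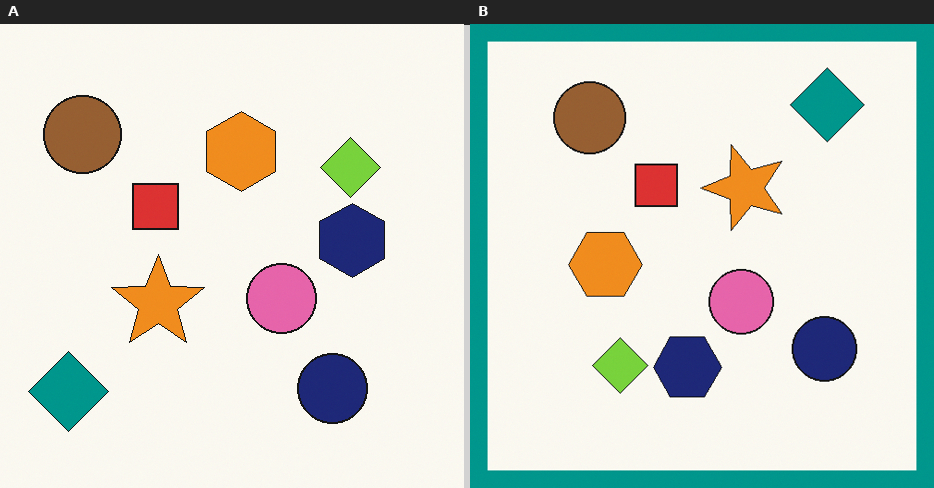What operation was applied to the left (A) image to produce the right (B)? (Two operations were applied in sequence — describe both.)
The transformation is: transposed (reflected across the top-left ↔ bottom-right diagonal), then framed with a teal border.

Shapes have swapped their row and column positions — what was in the top-right is now in the bottom-left — a diagonal reflection. A solid teal frame runs around the edge of the right (B) image, with the content slightly shrunk inside it.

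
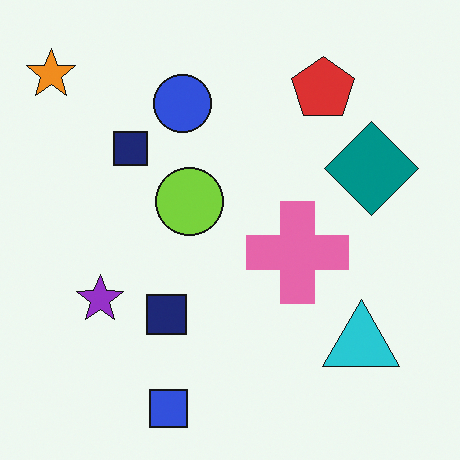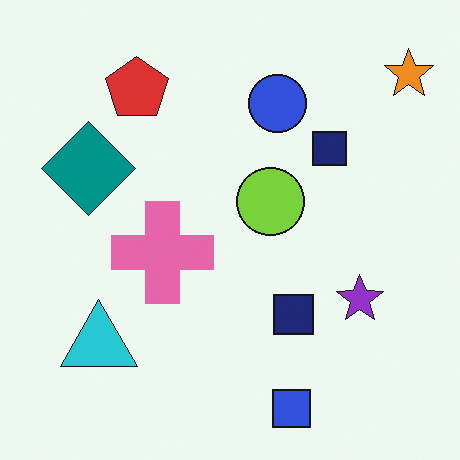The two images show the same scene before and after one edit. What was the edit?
It was flipped horizontally (left ↔ right).

The orange star is in the top-left of the first image and the top-right of the second — shapes on opposite sides of the vertical midline have swapped in a mirror flip.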